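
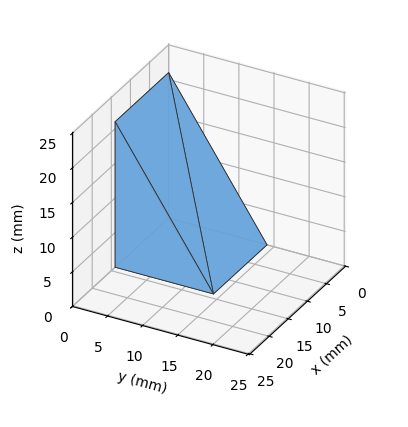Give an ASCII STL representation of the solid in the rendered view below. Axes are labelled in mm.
Reading the render: the shape is a wedge (ramp): 14 × 14 mm base, rising to 21 mm along the y=0 edge and sloping linearly to z=0 at y=14 (dimensions read to the nearest mm from the axis ticks). For the STL, each face is triangulated and given an outward normal.

solid part
  facet normal 0.0000 0.0000 -1.0000
    outer loop
      vertex 14.000 14.000 0.000
      vertex 14.000 0.000 0.000
      vertex 0.000 0.000 0.000
    endloop
  endfacet
  facet normal 0.0000 0.0000 -1.0000
    outer loop
      vertex 0.000 14.000 0.000
      vertex 14.000 14.000 0.000
      vertex 0.000 0.000 0.000
    endloop
  endfacet
  facet normal 0.0000 -1.0000 0.0000
    outer loop
      vertex 0.000 0.000 0.000
      vertex 14.000 0.000 0.000
      vertex 14.000 0.000 21.000
    endloop
  endfacet
  facet normal 0.0000 -1.0000 0.0000
    outer loop
      vertex 0.000 0.000 0.000
      vertex 14.000 0.000 21.000
      vertex 0.000 0.000 21.000
    endloop
  endfacet
  facet normal 0.0000 0.8321 0.5547
    outer loop
      vertex 0.000 0.000 21.000
      vertex 14.000 0.000 21.000
      vertex 14.000 14.000 0.000
    endloop
  endfacet
  facet normal 0.0000 0.8321 0.5547
    outer loop
      vertex 0.000 0.000 21.000
      vertex 14.000 14.000 0.000
      vertex 0.000 14.000 0.000
    endloop
  endfacet
  facet normal -1.0000 0.0000 0.0000
    outer loop
      vertex 0.000 0.000 21.000
      vertex 0.000 14.000 0.000
      vertex 0.000 0.000 0.000
    endloop
  endfacet
  facet normal 1.0000 0.0000 0.0000
    outer loop
      vertex 14.000 0.000 0.000
      vertex 14.000 14.000 0.000
      vertex 14.000 0.000 21.000
    endloop
  endfacet
endsolid part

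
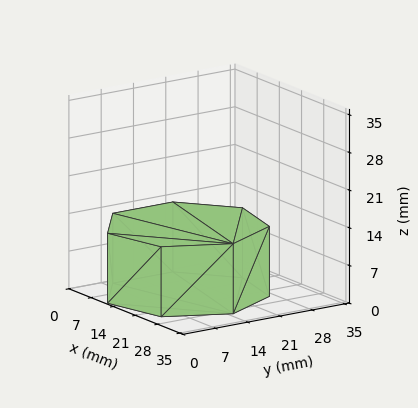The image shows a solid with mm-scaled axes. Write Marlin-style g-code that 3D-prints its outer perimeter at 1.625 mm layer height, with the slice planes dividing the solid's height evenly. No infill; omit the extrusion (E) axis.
Reading the render: the shape is a regular 7-sided prism (a cylinder approximated with 7 flat sides), circumscribed radius ≈ 15 mm, height ≈ 13 mm (dimensions read to the nearest mm from the axis ticks). For the g-code, the solid's height is divided into equal slices at the stated Δz and each level perimeter traced with G1 moves after a G0 lift.

; perimeter-only toolpath
G21 ; units = mm
G90 ; absolute positioning
G28 ; home
; layer 1
G0 Z1.625
G0 X30.000 Y15.000
G1 X24.352 Y26.727
G1 X11.662 Y29.624
G1 X1.485 Y21.508
G1 X1.485 Y8.492
G1 X11.662 Y0.376
G1 X24.352 Y3.273
G1 X30.000 Y15.000
; layer 2
G0 Z3.250
G0 X30.000 Y15.000
G1 X24.352 Y26.727
G1 X11.662 Y29.624
G1 X1.485 Y21.508
G1 X1.485 Y8.492
G1 X11.662 Y0.376
G1 X24.352 Y3.273
G1 X30.000 Y15.000
; layer 3
G0 Z4.875
G0 X30.000 Y15.000
G1 X24.352 Y26.727
G1 X11.662 Y29.624
G1 X1.485 Y21.508
G1 X1.485 Y8.492
G1 X11.662 Y0.376
G1 X24.352 Y3.273
G1 X30.000 Y15.000
; layer 4
G0 Z6.500
G0 X30.000 Y15.000
G1 X24.352 Y26.727
G1 X11.662 Y29.624
G1 X1.485 Y21.508
G1 X1.485 Y8.492
G1 X11.662 Y0.376
G1 X24.352 Y3.273
G1 X30.000 Y15.000
; layer 5
G0 Z8.125
G0 X30.000 Y15.000
G1 X24.352 Y26.727
G1 X11.662 Y29.624
G1 X1.485 Y21.508
G1 X1.485 Y8.492
G1 X11.662 Y0.376
G1 X24.352 Y3.273
G1 X30.000 Y15.000
; layer 6
G0 Z9.750
G0 X30.000 Y15.000
G1 X24.352 Y26.727
G1 X11.662 Y29.624
G1 X1.485 Y21.508
G1 X1.485 Y8.492
G1 X11.662 Y0.376
G1 X24.352 Y3.273
G1 X30.000 Y15.000
; layer 7
G0 Z11.375
G0 X30.000 Y15.000
G1 X24.352 Y26.727
G1 X11.662 Y29.624
G1 X1.485 Y21.508
G1 X1.485 Y8.492
G1 X11.662 Y0.376
G1 X24.352 Y3.273
G1 X30.000 Y15.000
; layer 8
G0 Z13.000
G0 X30.000 Y15.000
G1 X24.352 Y26.727
G1 X11.662 Y29.624
G1 X1.485 Y21.508
G1 X1.485 Y8.492
G1 X11.662 Y0.376
G1 X24.352 Y3.273
G1 X30.000 Y15.000
M2 ; end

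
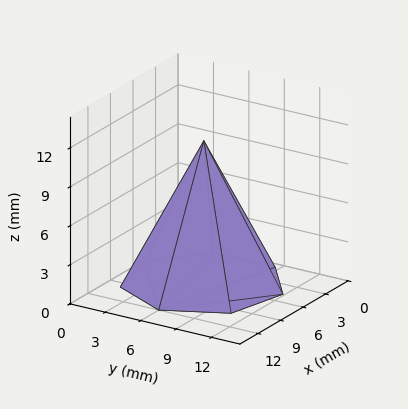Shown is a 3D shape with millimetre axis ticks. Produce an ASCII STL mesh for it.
Reading the render: the shape is a regular 7-sided pyramid, base circumscribed radius ≈ 6 mm, apex at z ≈ 11 mm (dimensions read to the nearest mm from the axis ticks). For the STL, each face is triangulated and given an outward normal.

solid part
  facet normal 0.0000 0.0000 -1.0000
    outer loop
      vertex 4.665 11.850 0.000
      vertex 9.741 10.691 0.000
      vertex 12.000 6.000 0.000
    endloop
  endfacet
  facet normal 0.0000 0.0000 -1.0000
    outer loop
      vertex 0.594 8.603 0.000
      vertex 4.665 11.850 0.000
      vertex 12.000 6.000 0.000
    endloop
  endfacet
  facet normal 0.0000 0.0000 -1.0000
    outer loop
      vertex 0.594 3.397 0.000
      vertex 0.594 8.603 0.000
      vertex 12.000 6.000 0.000
    endloop
  endfacet
  facet normal 0.0000 0.0000 -1.0000
    outer loop
      vertex 4.665 0.150 0.000
      vertex 0.594 3.397 0.000
      vertex 12.000 6.000 0.000
    endloop
  endfacet
  facet normal 0.0000 0.0000 -1.0000
    outer loop
      vertex 9.741 1.309 0.000
      vertex 4.665 0.150 0.000
      vertex 12.000 6.000 0.000
    endloop
  endfacet
  facet normal 0.8086 0.3894 0.4411
    outer loop
      vertex 12.000 6.000 0.000
      vertex 9.741 10.691 0.000
      vertex 6.000 6.000 11.000
    endloop
  endfacet
  facet normal 0.1998 0.8750 0.4411
    outer loop
      vertex 9.741 10.691 0.000
      vertex 4.665 11.850 0.000
      vertex 6.000 6.000 11.000
    endloop
  endfacet
  facet normal -0.5596 0.7016 0.4411
    outer loop
      vertex 4.665 11.850 0.000
      vertex 0.594 8.603 0.000
      vertex 6.000 6.000 11.000
    endloop
  endfacet
  facet normal -0.8975 0.0000 0.4411
    outer loop
      vertex 0.594 8.603 0.000
      vertex 0.594 3.397 0.000
      vertex 6.000 6.000 11.000
    endloop
  endfacet
  facet normal -0.5596 -0.7016 0.4411
    outer loop
      vertex 0.594 3.397 0.000
      vertex 4.665 0.150 0.000
      vertex 6.000 6.000 11.000
    endloop
  endfacet
  facet normal 0.1998 -0.8750 0.4411
    outer loop
      vertex 4.665 0.150 0.000
      vertex 9.741 1.309 0.000
      vertex 6.000 6.000 11.000
    endloop
  endfacet
  facet normal 0.8086 -0.3894 0.4411
    outer loop
      vertex 9.741 1.309 0.000
      vertex 12.000 6.000 0.000
      vertex 6.000 6.000 11.000
    endloop
  endfacet
endsolid part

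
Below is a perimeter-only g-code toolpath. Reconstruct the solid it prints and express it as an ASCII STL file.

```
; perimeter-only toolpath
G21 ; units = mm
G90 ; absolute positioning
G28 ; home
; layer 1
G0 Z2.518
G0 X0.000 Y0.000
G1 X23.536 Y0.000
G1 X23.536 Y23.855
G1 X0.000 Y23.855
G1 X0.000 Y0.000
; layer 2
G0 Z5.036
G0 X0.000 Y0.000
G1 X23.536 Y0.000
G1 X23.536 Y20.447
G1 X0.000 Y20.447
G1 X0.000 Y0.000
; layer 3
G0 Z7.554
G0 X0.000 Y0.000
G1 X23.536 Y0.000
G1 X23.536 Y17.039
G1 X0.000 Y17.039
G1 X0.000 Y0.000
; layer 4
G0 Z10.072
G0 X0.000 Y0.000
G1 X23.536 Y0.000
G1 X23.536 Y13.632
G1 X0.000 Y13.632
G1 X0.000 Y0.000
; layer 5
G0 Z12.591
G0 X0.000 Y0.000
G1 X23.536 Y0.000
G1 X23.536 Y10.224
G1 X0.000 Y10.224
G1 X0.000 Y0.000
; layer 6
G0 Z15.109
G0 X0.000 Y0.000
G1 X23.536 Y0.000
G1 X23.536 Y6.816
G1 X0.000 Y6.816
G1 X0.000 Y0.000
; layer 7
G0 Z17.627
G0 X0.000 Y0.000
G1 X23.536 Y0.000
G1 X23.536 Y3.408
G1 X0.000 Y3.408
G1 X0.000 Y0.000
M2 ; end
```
solid part
  facet normal 0.0000 0.0000 -1.0000
    outer loop
      vertex 23.536 27.263 0.000
      vertex 23.536 0.000 0.000
      vertex 0.000 0.000 0.000
    endloop
  endfacet
  facet normal 0.0000 0.0000 -1.0000
    outer loop
      vertex 0.000 27.263 0.000
      vertex 23.536 27.263 0.000
      vertex 0.000 0.000 0.000
    endloop
  endfacet
  facet normal 0.0000 -1.0000 0.0000
    outer loop
      vertex 0.000 0.000 0.000
      vertex 23.536 0.000 0.000
      vertex 23.536 0.000 20.145
    endloop
  endfacet
  facet normal 0.0000 -1.0000 0.0000
    outer loop
      vertex 0.000 0.000 0.000
      vertex 23.536 0.000 20.145
      vertex 0.000 0.000 20.145
    endloop
  endfacet
  facet normal 0.0000 0.5943 0.8043
    outer loop
      vertex 0.000 0.000 20.145
      vertex 23.536 0.000 20.145
      vertex 23.536 27.263 0.000
    endloop
  endfacet
  facet normal 0.0000 0.5943 0.8043
    outer loop
      vertex 0.000 0.000 20.145
      vertex 23.536 27.263 0.000
      vertex 0.000 27.263 0.000
    endloop
  endfacet
  facet normal -1.0000 0.0000 0.0000
    outer loop
      vertex 0.000 0.000 20.145
      vertex 0.000 27.263 0.000
      vertex 0.000 0.000 0.000
    endloop
  endfacet
  facet normal 1.0000 0.0000 0.0000
    outer loop
      vertex 23.536 0.000 0.000
      vertex 23.536 27.263 0.000
      vertex 23.536 0.000 20.145
    endloop
  endfacet
endsolid part

The G0 Z moves step by Δz≈2.518 mm. The G1 loops shrink linearly with z, so the solid tapers from its base footprint up to z≈20.1. Closing with a flat bottom cap and the tapered top and triangulating gives 8 facets — a wedge (ramp): 23.5 × 27.3 mm base, rising to 20.1 mm along the y=0 edge and sloping linearly to z=0 at y=27.3.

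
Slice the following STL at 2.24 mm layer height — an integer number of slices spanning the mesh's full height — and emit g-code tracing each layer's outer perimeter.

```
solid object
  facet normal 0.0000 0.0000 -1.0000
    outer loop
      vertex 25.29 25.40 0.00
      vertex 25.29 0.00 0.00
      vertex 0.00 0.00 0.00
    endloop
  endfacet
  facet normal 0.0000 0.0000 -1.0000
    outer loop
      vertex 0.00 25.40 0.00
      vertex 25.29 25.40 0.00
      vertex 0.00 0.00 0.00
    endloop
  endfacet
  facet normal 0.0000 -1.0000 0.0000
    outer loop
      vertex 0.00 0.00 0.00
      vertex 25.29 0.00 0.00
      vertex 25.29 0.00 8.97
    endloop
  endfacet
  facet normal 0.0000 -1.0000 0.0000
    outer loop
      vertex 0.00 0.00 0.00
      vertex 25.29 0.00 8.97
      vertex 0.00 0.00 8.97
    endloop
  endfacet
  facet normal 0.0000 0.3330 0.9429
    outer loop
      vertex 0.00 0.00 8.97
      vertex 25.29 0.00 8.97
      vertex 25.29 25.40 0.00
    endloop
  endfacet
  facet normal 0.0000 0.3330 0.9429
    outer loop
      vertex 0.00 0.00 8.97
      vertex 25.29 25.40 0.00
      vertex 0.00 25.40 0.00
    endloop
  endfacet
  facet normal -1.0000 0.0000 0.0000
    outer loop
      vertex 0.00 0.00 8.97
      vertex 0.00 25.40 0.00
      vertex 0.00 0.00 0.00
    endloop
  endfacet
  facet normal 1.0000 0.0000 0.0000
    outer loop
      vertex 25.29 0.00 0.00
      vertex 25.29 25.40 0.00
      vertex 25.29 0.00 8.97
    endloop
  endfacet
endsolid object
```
; perimeter-only toolpath
G21 ; units = mm
G90 ; absolute positioning
G28 ; home
; layer 1
G0 Z2.24
G0 X0.00 Y0.00
G1 X25.29 Y0.00
G1 X25.29 Y19.05
G1 X0.00 Y19.05
G1 X0.00 Y0.00
; layer 2
G0 Z4.49
G0 X0.00 Y0.00
G1 X25.29 Y0.00
G1 X25.29 Y12.70
G1 X0.00 Y12.70
G1 X0.00 Y0.00
; layer 3
G0 Z6.73
G0 X0.00 Y0.00
G1 X25.29 Y0.00
G1 X25.29 Y6.35
G1 X0.00 Y6.35
G1 X0.00 Y0.00
M2 ; end

The solid is a wedge (ramp): 25.3 × 25.4 mm base, rising to 8.97 mm along the y=0 edge and sloping linearly to z=0 at y=25.4. Slicing at Δz = 2.24 mm — 4 equal slices spanning the solid's height, so layer i sits at z = i·h/4 — gives 3 non-empty perimeters. Each is a 4-segment closed polygon; G0 lifts to the layer z and rapids to the start vertex, then G1 traces the edges. The cross-section shrinks linearly with z (the slice at the apex is degenerate and omitted).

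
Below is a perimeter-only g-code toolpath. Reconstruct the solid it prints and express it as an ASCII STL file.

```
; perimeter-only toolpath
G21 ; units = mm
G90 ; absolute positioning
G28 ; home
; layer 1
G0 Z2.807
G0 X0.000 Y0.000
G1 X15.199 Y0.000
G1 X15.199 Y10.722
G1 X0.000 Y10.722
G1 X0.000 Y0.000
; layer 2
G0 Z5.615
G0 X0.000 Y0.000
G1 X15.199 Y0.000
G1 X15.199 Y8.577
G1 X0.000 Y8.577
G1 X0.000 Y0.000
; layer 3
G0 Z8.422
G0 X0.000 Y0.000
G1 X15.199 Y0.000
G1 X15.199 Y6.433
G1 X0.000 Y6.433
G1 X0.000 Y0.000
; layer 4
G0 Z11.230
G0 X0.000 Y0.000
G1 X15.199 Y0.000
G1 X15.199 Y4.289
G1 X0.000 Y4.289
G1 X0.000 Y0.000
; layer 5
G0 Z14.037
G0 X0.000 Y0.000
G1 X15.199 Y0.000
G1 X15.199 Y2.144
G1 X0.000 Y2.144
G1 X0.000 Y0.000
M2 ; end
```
solid part
  facet normal 0.0000 0.0000 -1.0000
    outer loop
      vertex 15.199 12.866 0.000
      vertex 15.199 0.000 0.000
      vertex 0.000 0.000 0.000
    endloop
  endfacet
  facet normal 0.0000 0.0000 -1.0000
    outer loop
      vertex 0.000 12.866 0.000
      vertex 15.199 12.866 0.000
      vertex 0.000 0.000 0.000
    endloop
  endfacet
  facet normal 0.0000 -1.0000 0.0000
    outer loop
      vertex 0.000 0.000 0.000
      vertex 15.199 0.000 0.000
      vertex 15.199 0.000 16.845
    endloop
  endfacet
  facet normal 0.0000 -1.0000 0.0000
    outer loop
      vertex 0.000 0.000 0.000
      vertex 15.199 0.000 16.845
      vertex 0.000 0.000 16.845
    endloop
  endfacet
  facet normal 0.0000 0.7947 0.6070
    outer loop
      vertex 0.000 0.000 16.845
      vertex 15.199 0.000 16.845
      vertex 15.199 12.866 0.000
    endloop
  endfacet
  facet normal 0.0000 0.7947 0.6070
    outer loop
      vertex 0.000 0.000 16.845
      vertex 15.199 12.866 0.000
      vertex 0.000 12.866 0.000
    endloop
  endfacet
  facet normal -1.0000 0.0000 0.0000
    outer loop
      vertex 0.000 0.000 16.845
      vertex 0.000 12.866 0.000
      vertex 0.000 0.000 0.000
    endloop
  endfacet
  facet normal 1.0000 0.0000 0.0000
    outer loop
      vertex 15.199 0.000 0.000
      vertex 15.199 12.866 0.000
      vertex 15.199 0.000 16.845
    endloop
  endfacet
endsolid part

The G0 Z moves step by Δz≈2.807 mm. The G1 loops shrink linearly with z, so the solid tapers from its base footprint up to z≈16.8. Closing with a flat bottom cap and the tapered top and triangulating gives 8 facets — a wedge (ramp): 15.2 × 12.9 mm base, rising to 16.8 mm along the y=0 edge and sloping linearly to z=0 at y=12.9.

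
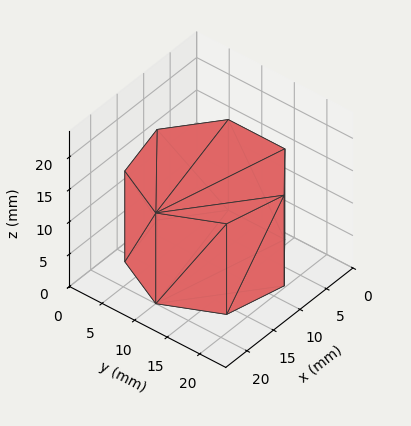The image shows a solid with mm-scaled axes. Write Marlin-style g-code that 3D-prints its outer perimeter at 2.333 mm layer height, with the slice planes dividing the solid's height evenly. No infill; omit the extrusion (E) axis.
Reading the render: the shape is a regular 7-sided prism (a cylinder approximated with 7 flat sides), circumscribed radius ≈ 10 mm, height ≈ 14 mm (dimensions read to the nearest mm from the axis ticks). For the g-code, the solid's height is divided into equal slices at the stated Δz and each level perimeter traced with G1 moves after a G0 lift.

; perimeter-only toolpath
G21 ; units = mm
G90 ; absolute positioning
G28 ; home
; layer 1
G0 Z2.333
G0 X20.000 Y10.000
G1 X16.235 Y17.818
G1 X7.775 Y19.749
G1 X0.990 Y14.339
G1 X0.990 Y5.661
G1 X7.775 Y0.251
G1 X16.235 Y2.182
G1 X20.000 Y10.000
; layer 2
G0 Z4.667
G0 X20.000 Y10.000
G1 X16.235 Y17.818
G1 X7.775 Y19.749
G1 X0.990 Y14.339
G1 X0.990 Y5.661
G1 X7.775 Y0.251
G1 X16.235 Y2.182
G1 X20.000 Y10.000
; layer 3
G0 Z7.000
G0 X20.000 Y10.000
G1 X16.235 Y17.818
G1 X7.775 Y19.749
G1 X0.990 Y14.339
G1 X0.990 Y5.661
G1 X7.775 Y0.251
G1 X16.235 Y2.182
G1 X20.000 Y10.000
; layer 4
G0 Z9.333
G0 X20.000 Y10.000
G1 X16.235 Y17.818
G1 X7.775 Y19.749
G1 X0.990 Y14.339
G1 X0.990 Y5.661
G1 X7.775 Y0.251
G1 X16.235 Y2.182
G1 X20.000 Y10.000
; layer 5
G0 Z11.667
G0 X20.000 Y10.000
G1 X16.235 Y17.818
G1 X7.775 Y19.749
G1 X0.990 Y14.339
G1 X0.990 Y5.661
G1 X7.775 Y0.251
G1 X16.235 Y2.182
G1 X20.000 Y10.000
; layer 6
G0 Z14.000
G0 X20.000 Y10.000
G1 X16.235 Y17.818
G1 X7.775 Y19.749
G1 X0.990 Y14.339
G1 X0.990 Y5.661
G1 X7.775 Y0.251
G1 X16.235 Y2.182
G1 X20.000 Y10.000
M2 ; end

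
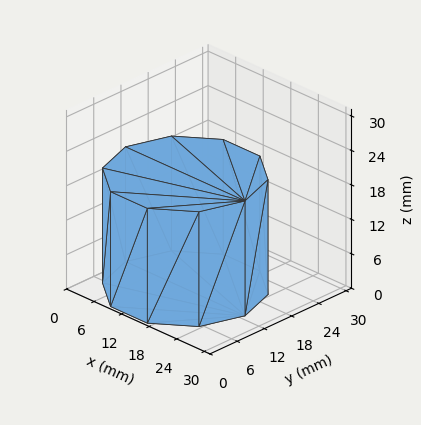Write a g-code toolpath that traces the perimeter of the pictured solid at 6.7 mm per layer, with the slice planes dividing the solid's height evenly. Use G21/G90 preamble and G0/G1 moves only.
Reading the render: the shape is a regular 10-sided prism (a cylinder approximated with 10 flat sides), circumscribed radius ≈ 13 mm, height ≈ 20 mm (dimensions read to the nearest mm from the axis ticks). For the g-code, the solid's height is divided into equal slices at the stated Δz and each level perimeter traced with G1 moves after a G0 lift.

; perimeter-only toolpath
G21 ; units = mm
G90 ; absolute positioning
G28 ; home
; layer 1
G0 Z6.7
G0 X26.0 Y13.0
G1 X23.5 Y20.6
G1 X17.0 Y25.4
G1 X9.0 Y25.4
G1 X2.5 Y20.6
G1 X0.0 Y13.0
G1 X2.5 Y5.4
G1 X9.0 Y0.6
G1 X17.0 Y0.6
G1 X23.5 Y5.4
G1 X26.0 Y13.0
; layer 2
G0 Z13.3
G0 X26.0 Y13.0
G1 X23.5 Y20.6
G1 X17.0 Y25.4
G1 X9.0 Y25.4
G1 X2.5 Y20.6
G1 X0.0 Y13.0
G1 X2.5 Y5.4
G1 X9.0 Y0.6
G1 X17.0 Y0.6
G1 X23.5 Y5.4
G1 X26.0 Y13.0
; layer 3
G0 Z20.0
G0 X26.0 Y13.0
G1 X23.5 Y20.6
G1 X17.0 Y25.4
G1 X9.0 Y25.4
G1 X2.5 Y20.6
G1 X0.0 Y13.0
G1 X2.5 Y5.4
G1 X9.0 Y0.6
G1 X17.0 Y0.6
G1 X23.5 Y5.4
G1 X26.0 Y13.0
M2 ; end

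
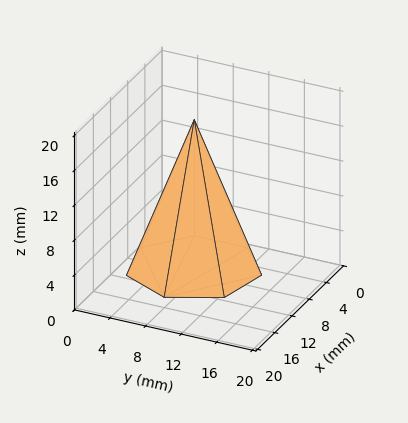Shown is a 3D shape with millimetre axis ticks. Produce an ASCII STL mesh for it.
Reading the render: the shape is a regular 7-sided pyramid, base circumscribed radius ≈ 7 mm, apex at z ≈ 17 mm (dimensions read to the nearest mm from the axis ticks). For the STL, each face is triangulated and given an outward normal.

solid part
  facet normal 0.0000 0.0000 -1.0000
    outer loop
      vertex 5.4 13.8 0.0
      vertex 11.4 12.5 0.0
      vertex 14.0 7.0 0.0
    endloop
  endfacet
  facet normal 0.0000 0.0000 -1.0000
    outer loop
      vertex 0.7 10.0 0.0
      vertex 5.4 13.8 0.0
      vertex 14.0 7.0 0.0
    endloop
  endfacet
  facet normal 0.0000 0.0000 -1.0000
    outer loop
      vertex 0.7 4.0 0.0
      vertex 0.7 10.0 0.0
      vertex 14.0 7.0 0.0
    endloop
  endfacet
  facet normal 0.0000 0.0000 -1.0000
    outer loop
      vertex 5.4 0.2 0.0
      vertex 0.7 4.0 0.0
      vertex 14.0 7.0 0.0
    endloop
  endfacet
  facet normal 0.0000 0.0000 -1.0000
    outer loop
      vertex 11.4 1.5 0.0
      vertex 5.4 0.2 0.0
      vertex 14.0 7.0 0.0
    endloop
  endfacet
  facet normal 0.8473 0.4005 0.3489
    outer loop
      vertex 14.0 7.0 0.0
      vertex 11.4 12.5 0.0
      vertex 7.0 7.0 17.0
    endloop
  endfacet
  facet normal 0.1985 0.9163 0.3478
    outer loop
      vertex 11.4 12.5 0.0
      vertex 5.4 13.8 0.0
      vertex 7.0 7.0 17.0
    endloop
  endfacet
  facet normal -0.5896 0.7293 0.3472
    outer loop
      vertex 5.4 13.8 0.0
      vertex 0.7 10.0 0.0
      vertex 7.0 7.0 17.0
    endloop
  endfacet
  facet normal -0.9377 0.0000 0.3475
    outer loop
      vertex 0.7 10.0 0.0
      vertex 0.7 4.0 0.0
      vertex 7.0 7.0 17.0
    endloop
  endfacet
  facet normal -0.5896 -0.7293 0.3472
    outer loop
      vertex 0.7 4.0 0.0
      vertex 5.4 0.2 0.0
      vertex 7.0 7.0 17.0
    endloop
  endfacet
  facet normal 0.1985 -0.9163 0.3478
    outer loop
      vertex 5.4 0.2 0.0
      vertex 11.4 1.5 0.0
      vertex 7.0 7.0 17.0
    endloop
  endfacet
  facet normal 0.8473 -0.4005 0.3489
    outer loop
      vertex 11.4 1.5 0.0
      vertex 14.0 7.0 0.0
      vertex 7.0 7.0 17.0
    endloop
  endfacet
endsolid part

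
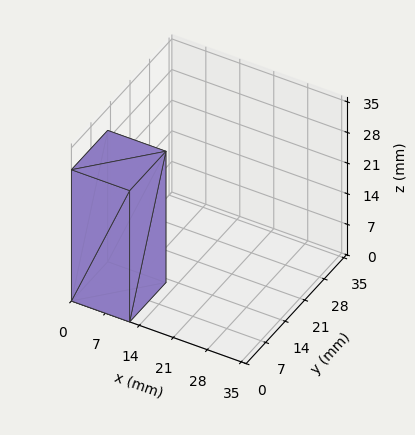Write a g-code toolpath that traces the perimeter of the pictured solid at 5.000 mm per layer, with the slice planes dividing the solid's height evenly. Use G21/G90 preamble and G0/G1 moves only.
Reading the render: the shape is a rectangular box, roughly 12 × 13 mm footprint and 30 mm tall (dimensions read to the nearest mm from the axis ticks). For the g-code, the solid's height is divided into equal slices at the stated Δz and each level perimeter traced with G1 moves after a G0 lift.

; perimeter-only toolpath
G21 ; units = mm
G90 ; absolute positioning
G28 ; home
; layer 1
G0 Z5.000
G0 X0.000 Y0.000
G1 X12.000 Y0.000
G1 X12.000 Y13.000
G1 X0.000 Y13.000
G1 X0.000 Y0.000
; layer 2
G0 Z10.000
G0 X0.000 Y0.000
G1 X12.000 Y0.000
G1 X12.000 Y13.000
G1 X0.000 Y13.000
G1 X0.000 Y0.000
; layer 3
G0 Z15.000
G0 X0.000 Y0.000
G1 X12.000 Y0.000
G1 X12.000 Y13.000
G1 X0.000 Y13.000
G1 X0.000 Y0.000
; layer 4
G0 Z20.000
G0 X0.000 Y0.000
G1 X12.000 Y0.000
G1 X12.000 Y13.000
G1 X0.000 Y13.000
G1 X0.000 Y0.000
; layer 5
G0 Z25.000
G0 X0.000 Y0.000
G1 X12.000 Y0.000
G1 X12.000 Y13.000
G1 X0.000 Y13.000
G1 X0.000 Y0.000
; layer 6
G0 Z30.000
G0 X0.000 Y0.000
G1 X12.000 Y0.000
G1 X12.000 Y13.000
G1 X0.000 Y13.000
G1 X0.000 Y0.000
M2 ; end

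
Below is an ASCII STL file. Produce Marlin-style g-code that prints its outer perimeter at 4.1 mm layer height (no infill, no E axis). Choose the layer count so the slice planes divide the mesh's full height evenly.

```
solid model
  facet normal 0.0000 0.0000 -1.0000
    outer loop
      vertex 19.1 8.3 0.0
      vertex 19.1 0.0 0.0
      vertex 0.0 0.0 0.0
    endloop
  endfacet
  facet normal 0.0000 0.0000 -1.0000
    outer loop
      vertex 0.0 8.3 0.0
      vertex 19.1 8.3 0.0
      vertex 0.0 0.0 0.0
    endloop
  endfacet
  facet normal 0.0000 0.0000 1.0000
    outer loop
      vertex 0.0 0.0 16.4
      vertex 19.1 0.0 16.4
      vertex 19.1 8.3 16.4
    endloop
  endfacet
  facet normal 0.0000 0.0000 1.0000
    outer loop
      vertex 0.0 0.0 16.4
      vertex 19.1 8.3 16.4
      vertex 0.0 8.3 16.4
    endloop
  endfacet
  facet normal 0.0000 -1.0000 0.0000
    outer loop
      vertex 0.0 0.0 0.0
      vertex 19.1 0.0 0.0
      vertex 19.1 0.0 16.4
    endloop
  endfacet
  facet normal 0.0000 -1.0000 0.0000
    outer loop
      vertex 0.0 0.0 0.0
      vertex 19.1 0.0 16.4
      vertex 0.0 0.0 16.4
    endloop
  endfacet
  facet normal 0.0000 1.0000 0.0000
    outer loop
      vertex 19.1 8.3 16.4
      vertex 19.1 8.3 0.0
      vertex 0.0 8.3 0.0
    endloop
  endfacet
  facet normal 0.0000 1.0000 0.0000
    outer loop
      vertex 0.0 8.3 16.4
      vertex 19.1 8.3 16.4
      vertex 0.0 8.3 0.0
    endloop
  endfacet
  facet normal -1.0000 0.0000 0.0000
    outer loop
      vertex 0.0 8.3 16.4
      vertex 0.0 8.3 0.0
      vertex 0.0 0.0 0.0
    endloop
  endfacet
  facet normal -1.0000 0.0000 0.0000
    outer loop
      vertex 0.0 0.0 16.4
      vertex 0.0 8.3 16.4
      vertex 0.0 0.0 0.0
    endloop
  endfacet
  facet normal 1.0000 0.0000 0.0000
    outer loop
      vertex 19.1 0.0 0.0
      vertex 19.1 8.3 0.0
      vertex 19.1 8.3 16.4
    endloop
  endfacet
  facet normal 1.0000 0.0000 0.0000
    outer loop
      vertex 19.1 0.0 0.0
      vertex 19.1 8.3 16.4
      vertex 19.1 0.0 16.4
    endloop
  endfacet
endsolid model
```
; perimeter-only toolpath
G21 ; units = mm
G90 ; absolute positioning
G28 ; home
; layer 1
G0 Z4.1
G0 X0.0 Y0.0
G1 X19.1 Y0.0
G1 X19.1 Y8.3
G1 X0.0 Y8.3
G1 X0.0 Y0.0
; layer 2
G0 Z8.2
G0 X0.0 Y0.0
G1 X19.1 Y0.0
G1 X19.1 Y8.3
G1 X0.0 Y8.3
G1 X0.0 Y0.0
; layer 3
G0 Z12.3
G0 X0.0 Y0.0
G1 X19.1 Y0.0
G1 X19.1 Y8.3
G1 X0.0 Y8.3
G1 X0.0 Y0.0
; layer 4
G0 Z16.4
G0 X0.0 Y0.0
G1 X19.1 Y0.0
G1 X19.1 Y8.3
G1 X0.0 Y8.3
G1 X0.0 Y0.0
M2 ; end

The solid is a rectangular box, roughly 19.1 × 8.3 mm footprint and 16.4 mm tall. Slicing at Δz = 4.1 mm — 4 equal slices spanning the solid's height, so layer i sits at z = i·h/4 — gives 4 non-empty perimeters. Each is a 4-segment closed polygon; G0 lifts to the layer z and rapids to the start vertex, then G1 traces the edges.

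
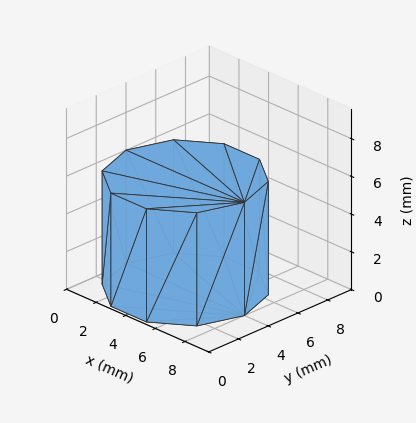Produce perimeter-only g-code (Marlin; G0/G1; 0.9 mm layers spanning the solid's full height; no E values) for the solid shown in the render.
Reading the render: the shape is a regular 10-sided prism (a cylinder approximated with 10 flat sides), circumscribed radius ≈ 4 mm, height ≈ 6 mm (dimensions read to the nearest mm from the axis ticks). For the g-code, the solid's height is divided into equal slices at the stated Δz and each level perimeter traced with G1 moves after a G0 lift.

; perimeter-only toolpath
G21 ; units = mm
G90 ; absolute positioning
G28 ; home
; layer 1
G0 Z0.9
G0 X8.0 Y4.0
G1 X7.2 Y6.4
G1 X5.2 Y7.8
G1 X2.8 Y7.8
G1 X0.8 Y6.4
G1 X0.0 Y4.0
G1 X0.8 Y1.6
G1 X2.8 Y0.2
G1 X5.2 Y0.2
G1 X7.2 Y1.6
G1 X8.0 Y4.0
; layer 2
G0 Z1.7
G0 X8.0 Y4.0
G1 X7.2 Y6.4
G1 X5.2 Y7.8
G1 X2.8 Y7.8
G1 X0.8 Y6.4
G1 X0.0 Y4.0
G1 X0.8 Y1.6
G1 X2.8 Y0.2
G1 X5.2 Y0.2
G1 X7.2 Y1.6
G1 X8.0 Y4.0
; layer 3
G0 Z2.6
G0 X8.0 Y4.0
G1 X7.2 Y6.4
G1 X5.2 Y7.8
G1 X2.8 Y7.8
G1 X0.8 Y6.4
G1 X0.0 Y4.0
G1 X0.8 Y1.6
G1 X2.8 Y0.2
G1 X5.2 Y0.2
G1 X7.2 Y1.6
G1 X8.0 Y4.0
; layer 4
G0 Z3.4
G0 X8.0 Y4.0
G1 X7.2 Y6.4
G1 X5.2 Y7.8
G1 X2.8 Y7.8
G1 X0.8 Y6.4
G1 X0.0 Y4.0
G1 X0.8 Y1.6
G1 X2.8 Y0.2
G1 X5.2 Y0.2
G1 X7.2 Y1.6
G1 X8.0 Y4.0
; layer 5
G0 Z4.3
G0 X8.0 Y4.0
G1 X7.2 Y6.4
G1 X5.2 Y7.8
G1 X2.8 Y7.8
G1 X0.8 Y6.4
G1 X0.0 Y4.0
G1 X0.8 Y1.6
G1 X2.8 Y0.2
G1 X5.2 Y0.2
G1 X7.2 Y1.6
G1 X8.0 Y4.0
; layer 6
G0 Z5.1
G0 X8.0 Y4.0
G1 X7.2 Y6.4
G1 X5.2 Y7.8
G1 X2.8 Y7.8
G1 X0.8 Y6.4
G1 X0.0 Y4.0
G1 X0.8 Y1.6
G1 X2.8 Y0.2
G1 X5.2 Y0.2
G1 X7.2 Y1.6
G1 X8.0 Y4.0
; layer 7
G0 Z6.0
G0 X8.0 Y4.0
G1 X7.2 Y6.4
G1 X5.2 Y7.8
G1 X2.8 Y7.8
G1 X0.8 Y6.4
G1 X0.0 Y4.0
G1 X0.8 Y1.6
G1 X2.8 Y0.2
G1 X5.2 Y0.2
G1 X7.2 Y1.6
G1 X8.0 Y4.0
M2 ; end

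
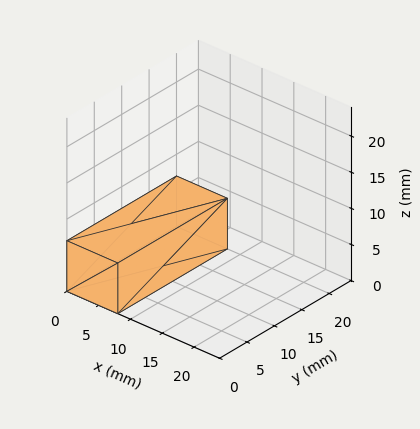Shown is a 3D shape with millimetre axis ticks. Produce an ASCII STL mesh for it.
Reading the render: the shape is a rectangular box, roughly 8 × 20 mm footprint and 7 mm tall (dimensions read to the nearest mm from the axis ticks). For the STL, each face is triangulated and given an outward normal.

solid part
  facet normal 0.0000 0.0000 -1.0000
    outer loop
      vertex 8.00 20.00 0.00
      vertex 8.00 0.00 0.00
      vertex 0.00 0.00 0.00
    endloop
  endfacet
  facet normal 0.0000 0.0000 -1.0000
    outer loop
      vertex 0.00 20.00 0.00
      vertex 8.00 20.00 0.00
      vertex 0.00 0.00 0.00
    endloop
  endfacet
  facet normal 0.0000 0.0000 1.0000
    outer loop
      vertex 0.00 0.00 7.00
      vertex 8.00 0.00 7.00
      vertex 8.00 20.00 7.00
    endloop
  endfacet
  facet normal 0.0000 0.0000 1.0000
    outer loop
      vertex 0.00 0.00 7.00
      vertex 8.00 20.00 7.00
      vertex 0.00 20.00 7.00
    endloop
  endfacet
  facet normal 0.0000 -1.0000 0.0000
    outer loop
      vertex 0.00 0.00 0.00
      vertex 8.00 0.00 0.00
      vertex 8.00 0.00 7.00
    endloop
  endfacet
  facet normal 0.0000 -1.0000 0.0000
    outer loop
      vertex 0.00 0.00 0.00
      vertex 8.00 0.00 7.00
      vertex 0.00 0.00 7.00
    endloop
  endfacet
  facet normal 0.0000 1.0000 0.0000
    outer loop
      vertex 8.00 20.00 7.00
      vertex 8.00 20.00 0.00
      vertex 0.00 20.00 0.00
    endloop
  endfacet
  facet normal 0.0000 1.0000 0.0000
    outer loop
      vertex 0.00 20.00 7.00
      vertex 8.00 20.00 7.00
      vertex 0.00 20.00 0.00
    endloop
  endfacet
  facet normal -1.0000 0.0000 0.0000
    outer loop
      vertex 0.00 20.00 7.00
      vertex 0.00 20.00 0.00
      vertex 0.00 0.00 0.00
    endloop
  endfacet
  facet normal -1.0000 0.0000 0.0000
    outer loop
      vertex 0.00 0.00 7.00
      vertex 0.00 20.00 7.00
      vertex 0.00 0.00 0.00
    endloop
  endfacet
  facet normal 1.0000 0.0000 0.0000
    outer loop
      vertex 8.00 0.00 0.00
      vertex 8.00 20.00 0.00
      vertex 8.00 20.00 7.00
    endloop
  endfacet
  facet normal 1.0000 0.0000 0.0000
    outer loop
      vertex 8.00 0.00 0.00
      vertex 8.00 20.00 7.00
      vertex 8.00 0.00 7.00
    endloop
  endfacet
endsolid part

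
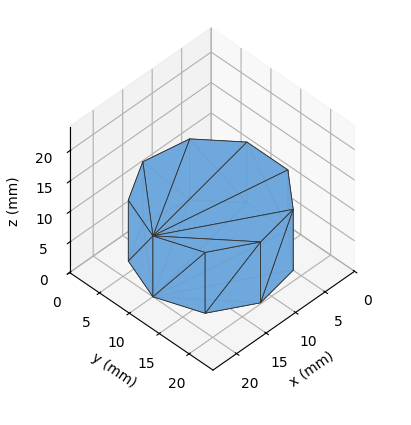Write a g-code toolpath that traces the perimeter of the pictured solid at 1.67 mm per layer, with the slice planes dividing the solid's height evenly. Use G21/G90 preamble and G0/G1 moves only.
Reading the render: the shape is a regular 9-sided prism (a cylinder approximated with 9 flat sides), circumscribed radius ≈ 10 mm, height ≈ 10 mm (dimensions read to the nearest mm from the axis ticks). For the g-code, the solid's height is divided into equal slices at the stated Δz and each level perimeter traced with G1 moves after a G0 lift.

; perimeter-only toolpath
G21 ; units = mm
G90 ; absolute positioning
G28 ; home
; layer 1
G0 Z1.67
G0 X20.00 Y10.00
G1 X17.66 Y16.43
G1 X11.74 Y19.85
G1 X5.00 Y18.66
G1 X0.60 Y13.42
G1 X0.60 Y6.58
G1 X5.00 Y1.34
G1 X11.74 Y0.15
G1 X17.66 Y3.57
G1 X20.00 Y10.00
; layer 2
G0 Z3.33
G0 X20.00 Y10.00
G1 X17.66 Y16.43
G1 X11.74 Y19.85
G1 X5.00 Y18.66
G1 X0.60 Y13.42
G1 X0.60 Y6.58
G1 X5.00 Y1.34
G1 X11.74 Y0.15
G1 X17.66 Y3.57
G1 X20.00 Y10.00
; layer 3
G0 Z5.00
G0 X20.00 Y10.00
G1 X17.66 Y16.43
G1 X11.74 Y19.85
G1 X5.00 Y18.66
G1 X0.60 Y13.42
G1 X0.60 Y6.58
G1 X5.00 Y1.34
G1 X11.74 Y0.15
G1 X17.66 Y3.57
G1 X20.00 Y10.00
; layer 4
G0 Z6.67
G0 X20.00 Y10.00
G1 X17.66 Y16.43
G1 X11.74 Y19.85
G1 X5.00 Y18.66
G1 X0.60 Y13.42
G1 X0.60 Y6.58
G1 X5.00 Y1.34
G1 X11.74 Y0.15
G1 X17.66 Y3.57
G1 X20.00 Y10.00
; layer 5
G0 Z8.33
G0 X20.00 Y10.00
G1 X17.66 Y16.43
G1 X11.74 Y19.85
G1 X5.00 Y18.66
G1 X0.60 Y13.42
G1 X0.60 Y6.58
G1 X5.00 Y1.34
G1 X11.74 Y0.15
G1 X17.66 Y3.57
G1 X20.00 Y10.00
; layer 6
G0 Z10.00
G0 X20.00 Y10.00
G1 X17.66 Y16.43
G1 X11.74 Y19.85
G1 X5.00 Y18.66
G1 X0.60 Y13.42
G1 X0.60 Y6.58
G1 X5.00 Y1.34
G1 X11.74 Y0.15
G1 X17.66 Y3.57
G1 X20.00 Y10.00
M2 ; end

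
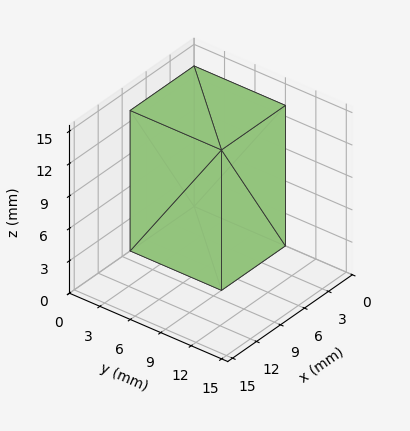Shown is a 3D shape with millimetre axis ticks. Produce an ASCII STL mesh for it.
Reading the render: the shape is a rectangular box, roughly 8 × 9 mm footprint and 13 mm tall (dimensions read to the nearest mm from the axis ticks). For the STL, each face is triangulated and given an outward normal.

solid part
  facet normal 0.0000 0.0000 -1.0000
    outer loop
      vertex 8.0 9.0 0.0
      vertex 8.0 0.0 0.0
      vertex 0.0 0.0 0.0
    endloop
  endfacet
  facet normal 0.0000 0.0000 -1.0000
    outer loop
      vertex 0.0 9.0 0.0
      vertex 8.0 9.0 0.0
      vertex 0.0 0.0 0.0
    endloop
  endfacet
  facet normal 0.0000 0.0000 1.0000
    outer loop
      vertex 0.0 0.0 13.0
      vertex 8.0 0.0 13.0
      vertex 8.0 9.0 13.0
    endloop
  endfacet
  facet normal 0.0000 0.0000 1.0000
    outer loop
      vertex 0.0 0.0 13.0
      vertex 8.0 9.0 13.0
      vertex 0.0 9.0 13.0
    endloop
  endfacet
  facet normal 0.0000 -1.0000 0.0000
    outer loop
      vertex 0.0 0.0 0.0
      vertex 8.0 0.0 0.0
      vertex 8.0 0.0 13.0
    endloop
  endfacet
  facet normal 0.0000 -1.0000 0.0000
    outer loop
      vertex 0.0 0.0 0.0
      vertex 8.0 0.0 13.0
      vertex 0.0 0.0 13.0
    endloop
  endfacet
  facet normal 0.0000 1.0000 0.0000
    outer loop
      vertex 8.0 9.0 13.0
      vertex 8.0 9.0 0.0
      vertex 0.0 9.0 0.0
    endloop
  endfacet
  facet normal 0.0000 1.0000 0.0000
    outer loop
      vertex 0.0 9.0 13.0
      vertex 8.0 9.0 13.0
      vertex 0.0 9.0 0.0
    endloop
  endfacet
  facet normal -1.0000 0.0000 0.0000
    outer loop
      vertex 0.0 9.0 13.0
      vertex 0.0 9.0 0.0
      vertex 0.0 0.0 0.0
    endloop
  endfacet
  facet normal -1.0000 0.0000 0.0000
    outer loop
      vertex 0.0 0.0 13.0
      vertex 0.0 9.0 13.0
      vertex 0.0 0.0 0.0
    endloop
  endfacet
  facet normal 1.0000 0.0000 0.0000
    outer loop
      vertex 8.0 0.0 0.0
      vertex 8.0 9.0 0.0
      vertex 8.0 9.0 13.0
    endloop
  endfacet
  facet normal 1.0000 0.0000 0.0000
    outer loop
      vertex 8.0 0.0 0.0
      vertex 8.0 9.0 13.0
      vertex 8.0 0.0 13.0
    endloop
  endfacet
endsolid part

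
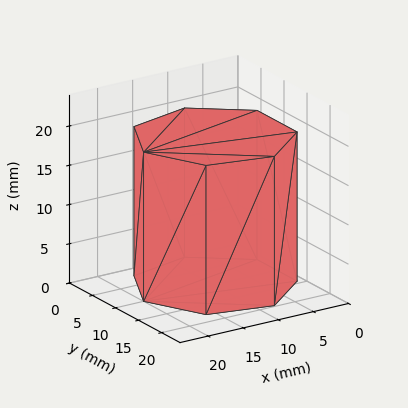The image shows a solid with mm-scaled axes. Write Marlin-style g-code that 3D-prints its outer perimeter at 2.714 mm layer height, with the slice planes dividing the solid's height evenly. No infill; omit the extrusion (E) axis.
Reading the render: the shape is a regular 7-sided prism (a cylinder approximated with 7 flat sides), circumscribed radius ≈ 10 mm, height ≈ 19 mm (dimensions read to the nearest mm from the axis ticks). For the g-code, the solid's height is divided into equal slices at the stated Δz and each level perimeter traced with G1 moves after a G0 lift.

; perimeter-only toolpath
G21 ; units = mm
G90 ; absolute positioning
G28 ; home
; layer 1
G0 Z2.714
G0 X20.000 Y10.000
G1 X16.235 Y17.818
G1 X7.775 Y19.749
G1 X0.990 Y14.339
G1 X0.990 Y5.661
G1 X7.775 Y0.251
G1 X16.235 Y2.182
G1 X20.000 Y10.000
; layer 2
G0 Z5.429
G0 X20.000 Y10.000
G1 X16.235 Y17.818
G1 X7.775 Y19.749
G1 X0.990 Y14.339
G1 X0.990 Y5.661
G1 X7.775 Y0.251
G1 X16.235 Y2.182
G1 X20.000 Y10.000
; layer 3
G0 Z8.143
G0 X20.000 Y10.000
G1 X16.235 Y17.818
G1 X7.775 Y19.749
G1 X0.990 Y14.339
G1 X0.990 Y5.661
G1 X7.775 Y0.251
G1 X16.235 Y2.182
G1 X20.000 Y10.000
; layer 4
G0 Z10.857
G0 X20.000 Y10.000
G1 X16.235 Y17.818
G1 X7.775 Y19.749
G1 X0.990 Y14.339
G1 X0.990 Y5.661
G1 X7.775 Y0.251
G1 X16.235 Y2.182
G1 X20.000 Y10.000
; layer 5
G0 Z13.571
G0 X20.000 Y10.000
G1 X16.235 Y17.818
G1 X7.775 Y19.749
G1 X0.990 Y14.339
G1 X0.990 Y5.661
G1 X7.775 Y0.251
G1 X16.235 Y2.182
G1 X20.000 Y10.000
; layer 6
G0 Z16.286
G0 X20.000 Y10.000
G1 X16.235 Y17.818
G1 X7.775 Y19.749
G1 X0.990 Y14.339
G1 X0.990 Y5.661
G1 X7.775 Y0.251
G1 X16.235 Y2.182
G1 X20.000 Y10.000
; layer 7
G0 Z19.000
G0 X20.000 Y10.000
G1 X16.235 Y17.818
G1 X7.775 Y19.749
G1 X0.990 Y14.339
G1 X0.990 Y5.661
G1 X7.775 Y0.251
G1 X16.235 Y2.182
G1 X20.000 Y10.000
M2 ; end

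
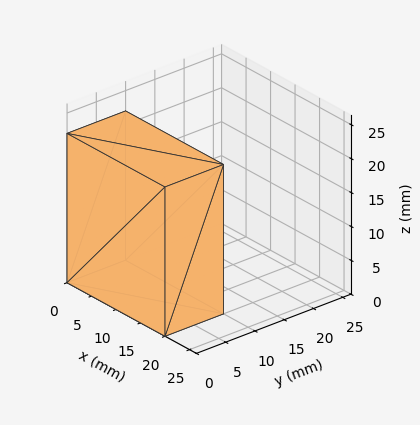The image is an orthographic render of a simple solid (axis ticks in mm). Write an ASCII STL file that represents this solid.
Reading the render: the shape is a rectangular box, roughly 20 × 10 mm footprint and 22 mm tall (dimensions read to the nearest mm from the axis ticks). For the STL, each face is triangulated and given an outward normal.

solid part
  facet normal 0.0000 0.0000 -1.0000
    outer loop
      vertex 20.000 10.000 0.000
      vertex 20.000 0.000 0.000
      vertex 0.000 0.000 0.000
    endloop
  endfacet
  facet normal 0.0000 0.0000 -1.0000
    outer loop
      vertex 0.000 10.000 0.000
      vertex 20.000 10.000 0.000
      vertex 0.000 0.000 0.000
    endloop
  endfacet
  facet normal 0.0000 0.0000 1.0000
    outer loop
      vertex 0.000 0.000 22.000
      vertex 20.000 0.000 22.000
      vertex 20.000 10.000 22.000
    endloop
  endfacet
  facet normal 0.0000 0.0000 1.0000
    outer loop
      vertex 0.000 0.000 22.000
      vertex 20.000 10.000 22.000
      vertex 0.000 10.000 22.000
    endloop
  endfacet
  facet normal 0.0000 -1.0000 0.0000
    outer loop
      vertex 0.000 0.000 0.000
      vertex 20.000 0.000 0.000
      vertex 20.000 0.000 22.000
    endloop
  endfacet
  facet normal 0.0000 -1.0000 0.0000
    outer loop
      vertex 0.000 0.000 0.000
      vertex 20.000 0.000 22.000
      vertex 0.000 0.000 22.000
    endloop
  endfacet
  facet normal 0.0000 1.0000 0.0000
    outer loop
      vertex 20.000 10.000 22.000
      vertex 20.000 10.000 0.000
      vertex 0.000 10.000 0.000
    endloop
  endfacet
  facet normal 0.0000 1.0000 0.0000
    outer loop
      vertex 0.000 10.000 22.000
      vertex 20.000 10.000 22.000
      vertex 0.000 10.000 0.000
    endloop
  endfacet
  facet normal -1.0000 0.0000 0.0000
    outer loop
      vertex 0.000 10.000 22.000
      vertex 0.000 10.000 0.000
      vertex 0.000 0.000 0.000
    endloop
  endfacet
  facet normal -1.0000 0.0000 0.0000
    outer loop
      vertex 0.000 0.000 22.000
      vertex 0.000 10.000 22.000
      vertex 0.000 0.000 0.000
    endloop
  endfacet
  facet normal 1.0000 0.0000 0.0000
    outer loop
      vertex 20.000 0.000 0.000
      vertex 20.000 10.000 0.000
      vertex 20.000 10.000 22.000
    endloop
  endfacet
  facet normal 1.0000 0.0000 0.0000
    outer loop
      vertex 20.000 0.000 0.000
      vertex 20.000 10.000 22.000
      vertex 20.000 0.000 22.000
    endloop
  endfacet
endsolid part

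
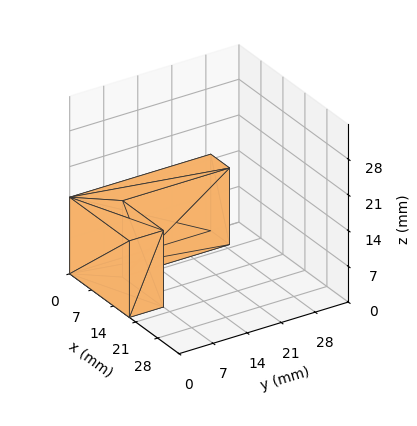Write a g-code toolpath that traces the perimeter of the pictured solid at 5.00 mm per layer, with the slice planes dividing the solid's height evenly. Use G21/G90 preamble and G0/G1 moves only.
Reading the render: the shape is an L-shaped prism: outer 19 × 29 mm, arm thicknesses ≈ 7 mm (horizontal) and 6 mm (vertical), extruded 15 mm in z (dimensions read to the nearest mm from the axis ticks). For the g-code, the solid's height is divided into equal slices at the stated Δz and each level perimeter traced with G1 moves after a G0 lift.

; perimeter-only toolpath
G21 ; units = mm
G90 ; absolute positioning
G28 ; home
; layer 1
G0 Z5.00
G0 X0.00 Y0.00
G1 X19.00 Y0.00
G1 X19.00 Y7.00
G1 X6.00 Y7.00
G1 X6.00 Y29.00
G1 X0.00 Y29.00
G1 X0.00 Y0.00
; layer 2
G0 Z10.00
G0 X0.00 Y0.00
G1 X19.00 Y0.00
G1 X19.00 Y7.00
G1 X6.00 Y7.00
G1 X6.00 Y29.00
G1 X0.00 Y29.00
G1 X0.00 Y0.00
; layer 3
G0 Z15.00
G0 X0.00 Y0.00
G1 X19.00 Y0.00
G1 X19.00 Y7.00
G1 X6.00 Y7.00
G1 X6.00 Y29.00
G1 X0.00 Y29.00
G1 X0.00 Y0.00
M2 ; end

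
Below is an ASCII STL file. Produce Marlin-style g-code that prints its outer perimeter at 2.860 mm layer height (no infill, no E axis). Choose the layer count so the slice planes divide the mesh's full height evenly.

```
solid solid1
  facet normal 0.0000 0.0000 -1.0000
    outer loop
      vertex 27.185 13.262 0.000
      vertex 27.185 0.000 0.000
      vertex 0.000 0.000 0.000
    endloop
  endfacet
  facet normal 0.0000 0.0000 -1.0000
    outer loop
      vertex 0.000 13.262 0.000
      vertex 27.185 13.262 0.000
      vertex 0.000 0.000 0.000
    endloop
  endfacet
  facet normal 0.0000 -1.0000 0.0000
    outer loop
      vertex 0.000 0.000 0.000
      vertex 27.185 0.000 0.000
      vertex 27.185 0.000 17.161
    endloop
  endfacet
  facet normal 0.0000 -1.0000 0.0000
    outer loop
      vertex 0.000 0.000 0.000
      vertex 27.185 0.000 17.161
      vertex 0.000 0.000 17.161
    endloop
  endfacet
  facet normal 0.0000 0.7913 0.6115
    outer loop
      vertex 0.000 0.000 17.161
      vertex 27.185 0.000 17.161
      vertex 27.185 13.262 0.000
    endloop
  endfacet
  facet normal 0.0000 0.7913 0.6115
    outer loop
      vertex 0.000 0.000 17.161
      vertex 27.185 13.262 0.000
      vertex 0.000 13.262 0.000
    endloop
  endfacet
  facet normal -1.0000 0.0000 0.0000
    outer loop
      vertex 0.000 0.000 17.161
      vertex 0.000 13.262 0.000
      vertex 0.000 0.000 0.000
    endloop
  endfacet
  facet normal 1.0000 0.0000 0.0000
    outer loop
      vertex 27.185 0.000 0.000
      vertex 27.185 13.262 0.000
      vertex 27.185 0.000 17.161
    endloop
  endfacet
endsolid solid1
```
; perimeter-only toolpath
G21 ; units = mm
G90 ; absolute positioning
G28 ; home
; layer 1
G0 Z2.860
G0 X0.000 Y0.000
G1 X27.185 Y0.000
G1 X27.185 Y11.052
G1 X0.000 Y11.052
G1 X0.000 Y0.000
; layer 2
G0 Z5.720
G0 X0.000 Y0.000
G1 X27.185 Y0.000
G1 X27.185 Y8.841
G1 X0.000 Y8.841
G1 X0.000 Y0.000
; layer 3
G0 Z8.581
G0 X0.000 Y0.000
G1 X27.185 Y0.000
G1 X27.185 Y6.631
G1 X0.000 Y6.631
G1 X0.000 Y0.000
; layer 4
G0 Z11.441
G0 X0.000 Y0.000
G1 X27.185 Y0.000
G1 X27.185 Y4.421
G1 X0.000 Y4.421
G1 X0.000 Y0.000
; layer 5
G0 Z14.301
G0 X0.000 Y0.000
G1 X27.185 Y0.000
G1 X27.185 Y2.210
G1 X0.000 Y2.210
G1 X0.000 Y0.000
M2 ; end

The solid is a wedge (ramp): 27.2 × 13.3 mm base, rising to 17.2 mm along the y=0 edge and sloping linearly to z=0 at y=13.3. Slicing at Δz = 2.860 mm — 6 equal slices spanning the solid's height, so layer i sits at z = i·h/6 — gives 5 non-empty perimeters. Each is a 4-segment closed polygon; G0 lifts to the layer z and rapids to the start vertex, then G1 traces the edges. The cross-section shrinks linearly with z (the slice at the apex is degenerate and omitted).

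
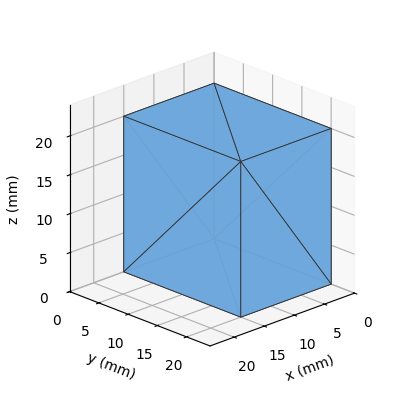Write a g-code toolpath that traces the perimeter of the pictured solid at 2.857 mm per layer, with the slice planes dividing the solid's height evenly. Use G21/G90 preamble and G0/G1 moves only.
Reading the render: the shape is a rectangular box, roughly 15 × 20 mm footprint and 20 mm tall (dimensions read to the nearest mm from the axis ticks). For the g-code, the solid's height is divided into equal slices at the stated Δz and each level perimeter traced with G1 moves after a G0 lift.

; perimeter-only toolpath
G21 ; units = mm
G90 ; absolute positioning
G28 ; home
; layer 1
G0 Z2.857
G0 X0.000 Y0.000
G1 X15.000 Y0.000
G1 X15.000 Y20.000
G1 X0.000 Y20.000
G1 X0.000 Y0.000
; layer 2
G0 Z5.714
G0 X0.000 Y0.000
G1 X15.000 Y0.000
G1 X15.000 Y20.000
G1 X0.000 Y20.000
G1 X0.000 Y0.000
; layer 3
G0 Z8.571
G0 X0.000 Y0.000
G1 X15.000 Y0.000
G1 X15.000 Y20.000
G1 X0.000 Y20.000
G1 X0.000 Y0.000
; layer 4
G0 Z11.429
G0 X0.000 Y0.000
G1 X15.000 Y0.000
G1 X15.000 Y20.000
G1 X0.000 Y20.000
G1 X0.000 Y0.000
; layer 5
G0 Z14.286
G0 X0.000 Y0.000
G1 X15.000 Y0.000
G1 X15.000 Y20.000
G1 X0.000 Y20.000
G1 X0.000 Y0.000
; layer 6
G0 Z17.143
G0 X0.000 Y0.000
G1 X15.000 Y0.000
G1 X15.000 Y20.000
G1 X0.000 Y20.000
G1 X0.000 Y0.000
; layer 7
G0 Z20.000
G0 X0.000 Y0.000
G1 X15.000 Y0.000
G1 X15.000 Y20.000
G1 X0.000 Y20.000
G1 X0.000 Y0.000
M2 ; end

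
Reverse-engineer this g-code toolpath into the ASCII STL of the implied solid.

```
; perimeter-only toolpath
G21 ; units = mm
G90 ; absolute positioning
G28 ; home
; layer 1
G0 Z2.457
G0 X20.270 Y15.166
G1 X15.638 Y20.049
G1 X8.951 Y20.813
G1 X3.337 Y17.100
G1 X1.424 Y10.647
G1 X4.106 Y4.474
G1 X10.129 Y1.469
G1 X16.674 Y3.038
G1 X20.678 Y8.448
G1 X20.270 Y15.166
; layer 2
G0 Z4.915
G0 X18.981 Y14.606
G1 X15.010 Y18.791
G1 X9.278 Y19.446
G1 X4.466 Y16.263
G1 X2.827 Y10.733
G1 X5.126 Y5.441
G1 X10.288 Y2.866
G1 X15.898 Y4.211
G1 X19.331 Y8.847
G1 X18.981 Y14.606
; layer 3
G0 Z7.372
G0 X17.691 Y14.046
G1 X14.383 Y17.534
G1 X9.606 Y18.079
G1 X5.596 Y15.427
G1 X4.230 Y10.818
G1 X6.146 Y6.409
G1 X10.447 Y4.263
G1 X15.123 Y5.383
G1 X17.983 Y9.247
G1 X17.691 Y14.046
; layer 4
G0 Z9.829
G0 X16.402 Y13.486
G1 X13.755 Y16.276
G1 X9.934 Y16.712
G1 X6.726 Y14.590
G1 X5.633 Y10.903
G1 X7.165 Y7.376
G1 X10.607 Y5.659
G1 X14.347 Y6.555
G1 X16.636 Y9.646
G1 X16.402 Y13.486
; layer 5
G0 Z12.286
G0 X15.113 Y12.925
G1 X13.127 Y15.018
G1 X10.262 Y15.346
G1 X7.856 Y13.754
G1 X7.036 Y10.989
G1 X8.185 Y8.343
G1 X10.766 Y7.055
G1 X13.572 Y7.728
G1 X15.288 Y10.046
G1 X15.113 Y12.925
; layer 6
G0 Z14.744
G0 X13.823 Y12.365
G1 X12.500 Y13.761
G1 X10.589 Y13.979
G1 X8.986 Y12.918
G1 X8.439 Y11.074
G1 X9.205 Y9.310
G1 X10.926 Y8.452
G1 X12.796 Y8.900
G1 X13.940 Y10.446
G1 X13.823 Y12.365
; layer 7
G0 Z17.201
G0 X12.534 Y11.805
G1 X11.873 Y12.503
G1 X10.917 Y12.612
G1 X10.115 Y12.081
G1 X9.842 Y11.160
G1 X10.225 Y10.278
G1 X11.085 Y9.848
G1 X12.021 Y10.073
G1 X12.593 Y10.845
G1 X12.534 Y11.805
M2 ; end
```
solid part
  facet normal 0.0000 0.0000 -1.0000
    outer loop
      vertex 8.623 22.180 0.000
      vertex 16.265 21.307 0.000
      vertex 21.559 15.726 0.000
    endloop
  endfacet
  facet normal 0.0000 0.0000 -1.0000
    outer loop
      vertex 2.207 17.936 0.000
      vertex 8.623 22.180 0.000
      vertex 21.559 15.726 0.000
    endloop
  endfacet
  facet normal 0.0000 0.0000 -1.0000
    outer loop
      vertex 0.021 10.562 0.000
      vertex 2.207 17.936 0.000
      vertex 21.559 15.726 0.000
    endloop
  endfacet
  facet normal 0.0000 0.0000 -1.0000
    outer loop
      vertex 3.086 3.507 0.000
      vertex 0.021 10.562 0.000
      vertex 21.559 15.726 0.000
    endloop
  endfacet
  facet normal 0.0000 0.0000 -1.0000
    outer loop
      vertex 9.969 0.073 0.000
      vertex 3.086 3.507 0.000
      vertex 21.559 15.726 0.000
    endloop
  endfacet
  facet normal 0.0000 0.0000 -1.0000
    outer loop
      vertex 17.449 1.866 0.000
      vertex 9.969 0.073 0.000
      vertex 21.559 15.726 0.000
    endloop
  endfacet
  facet normal 0.0000 0.0000 -1.0000
    outer loop
      vertex 22.026 8.048 0.000
      vertex 17.449 1.866 0.000
      vertex 21.559 15.726 0.000
    endloop
  endfacet
  facet normal 0.6390 0.6062 0.4735
    outer loop
      vertex 21.559 15.726 0.000
      vertex 16.265 21.307 0.000
      vertex 11.245 11.245 19.658
    endloop
  endfacet
  facet normal 0.1000 0.8751 0.4735
    outer loop
      vertex 16.265 21.307 0.000
      vertex 8.623 22.180 0.000
      vertex 11.245 11.245 19.658
    endloop
  endfacet
  facet normal -0.4859 0.7346 0.4735
    outer loop
      vertex 8.623 22.180 0.000
      vertex 2.207 17.936 0.000
      vertex 11.245 11.245 19.658
    endloop
  endfacet
  facet normal -0.8445 0.2503 0.4735
    outer loop
      vertex 2.207 17.936 0.000
      vertex 0.021 10.562 0.000
      vertex 11.245 11.245 19.658
    endloop
  endfacet
  facet normal -0.8079 -0.3510 0.4735
    outer loop
      vertex 0.021 10.562 0.000
      vertex 3.086 3.507 0.000
      vertex 11.245 11.245 19.658
    endloop
  endfacet
  facet normal -0.3932 -0.7882 0.4735
    outer loop
      vertex 3.086 3.507 0.000
      vertex 9.969 0.073 0.000
      vertex 11.245 11.245 19.658
    endloop
  endfacet
  facet normal 0.2053 -0.8565 0.4735
    outer loop
      vertex 9.969 0.073 0.000
      vertex 17.449 1.866 0.000
      vertex 11.245 11.245 19.658
    endloop
  endfacet
  facet normal 0.7079 -0.5241 0.4735
    outer loop
      vertex 17.449 1.866 0.000
      vertex 22.026 8.048 0.000
      vertex 11.245 11.245 19.658
    endloop
  endfacet
  facet normal 0.8792 0.0535 0.4735
    outer loop
      vertex 22.026 8.048 0.000
      vertex 21.559 15.726 0.000
      vertex 11.245 11.245 19.658
    endloop
  endfacet
endsolid part

The G0 Z moves step by Δz≈2.457 mm. The G1 loops shrink linearly with z, so the solid tapers from its base footprint up to z≈19.7. Closing with a flat bottom cap and the tapered top and triangulating gives 16 facets — a regular 9-sided pyramid, base circumscribed radius ≈ 11.2 mm, apex at z ≈ 19.7 mm.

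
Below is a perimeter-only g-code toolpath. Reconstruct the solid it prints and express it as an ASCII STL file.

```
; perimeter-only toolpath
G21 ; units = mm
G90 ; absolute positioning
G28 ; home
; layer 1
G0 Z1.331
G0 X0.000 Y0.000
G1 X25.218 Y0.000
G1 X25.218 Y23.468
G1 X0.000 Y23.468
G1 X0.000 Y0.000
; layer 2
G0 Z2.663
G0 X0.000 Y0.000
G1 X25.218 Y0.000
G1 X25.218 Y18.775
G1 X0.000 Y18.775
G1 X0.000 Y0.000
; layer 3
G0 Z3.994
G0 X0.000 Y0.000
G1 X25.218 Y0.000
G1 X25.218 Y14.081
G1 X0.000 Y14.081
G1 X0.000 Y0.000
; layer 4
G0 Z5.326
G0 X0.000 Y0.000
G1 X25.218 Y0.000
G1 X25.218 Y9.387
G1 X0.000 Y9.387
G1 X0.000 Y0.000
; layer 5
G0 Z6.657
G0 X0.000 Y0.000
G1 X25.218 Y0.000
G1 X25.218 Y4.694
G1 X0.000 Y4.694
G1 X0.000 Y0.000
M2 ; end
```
solid part
  facet normal 0.0000 0.0000 -1.0000
    outer loop
      vertex 25.218 28.162 0.000
      vertex 25.218 0.000 0.000
      vertex 0.000 0.000 0.000
    endloop
  endfacet
  facet normal 0.0000 0.0000 -1.0000
    outer loop
      vertex 0.000 28.162 0.000
      vertex 25.218 28.162 0.000
      vertex 0.000 0.000 0.000
    endloop
  endfacet
  facet normal 0.0000 -1.0000 0.0000
    outer loop
      vertex 0.000 0.000 0.000
      vertex 25.218 0.000 0.000
      vertex 25.218 0.000 7.989
    endloop
  endfacet
  facet normal 0.0000 -1.0000 0.0000
    outer loop
      vertex 0.000 0.000 0.000
      vertex 25.218 0.000 7.989
      vertex 0.000 0.000 7.989
    endloop
  endfacet
  facet normal 0.0000 0.2729 0.9620
    outer loop
      vertex 0.000 0.000 7.989
      vertex 25.218 0.000 7.989
      vertex 25.218 28.162 0.000
    endloop
  endfacet
  facet normal 0.0000 0.2729 0.9620
    outer loop
      vertex 0.000 0.000 7.989
      vertex 25.218 28.162 0.000
      vertex 0.000 28.162 0.000
    endloop
  endfacet
  facet normal -1.0000 0.0000 0.0000
    outer loop
      vertex 0.000 0.000 7.989
      vertex 0.000 28.162 0.000
      vertex 0.000 0.000 0.000
    endloop
  endfacet
  facet normal 1.0000 0.0000 0.0000
    outer loop
      vertex 25.218 0.000 0.000
      vertex 25.218 28.162 0.000
      vertex 25.218 0.000 7.989
    endloop
  endfacet
endsolid part

The G0 Z moves step by Δz≈1.331 mm. The G1 loops shrink linearly with z, so the solid tapers from its base footprint up to z≈7.99. Closing with a flat bottom cap and the tapered top and triangulating gives 8 facets — a wedge (ramp): 25.2 × 28.2 mm base, rising to 7.99 mm along the y=0 edge and sloping linearly to z=0 at y=28.2.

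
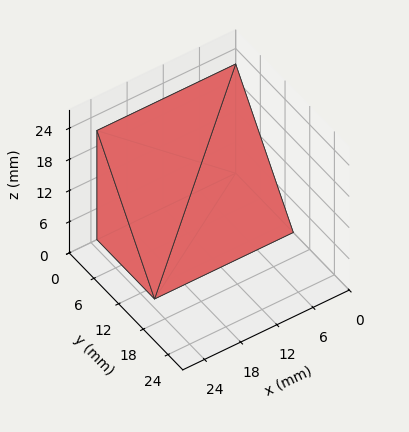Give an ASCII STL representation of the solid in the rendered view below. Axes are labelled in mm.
Reading the render: the shape is a wedge (ramp): 23 × 14 mm base, rising to 21 mm along the y=0 edge and sloping linearly to z=0 at y=14 (dimensions read to the nearest mm from the axis ticks). For the STL, each face is triangulated and given an outward normal.

solid part
  facet normal 0.0000 0.0000 -1.0000
    outer loop
      vertex 23.000 14.000 0.000
      vertex 23.000 0.000 0.000
      vertex 0.000 0.000 0.000
    endloop
  endfacet
  facet normal 0.0000 0.0000 -1.0000
    outer loop
      vertex 0.000 14.000 0.000
      vertex 23.000 14.000 0.000
      vertex 0.000 0.000 0.000
    endloop
  endfacet
  facet normal 0.0000 -1.0000 0.0000
    outer loop
      vertex 0.000 0.000 0.000
      vertex 23.000 0.000 0.000
      vertex 23.000 0.000 21.000
    endloop
  endfacet
  facet normal 0.0000 -1.0000 0.0000
    outer loop
      vertex 0.000 0.000 0.000
      vertex 23.000 0.000 21.000
      vertex 0.000 0.000 21.000
    endloop
  endfacet
  facet normal 0.0000 0.8321 0.5547
    outer loop
      vertex 0.000 0.000 21.000
      vertex 23.000 0.000 21.000
      vertex 23.000 14.000 0.000
    endloop
  endfacet
  facet normal 0.0000 0.8321 0.5547
    outer loop
      vertex 0.000 0.000 21.000
      vertex 23.000 14.000 0.000
      vertex 0.000 14.000 0.000
    endloop
  endfacet
  facet normal -1.0000 0.0000 0.0000
    outer loop
      vertex 0.000 0.000 21.000
      vertex 0.000 14.000 0.000
      vertex 0.000 0.000 0.000
    endloop
  endfacet
  facet normal 1.0000 0.0000 0.0000
    outer loop
      vertex 23.000 0.000 0.000
      vertex 23.000 14.000 0.000
      vertex 23.000 0.000 21.000
    endloop
  endfacet
endsolid part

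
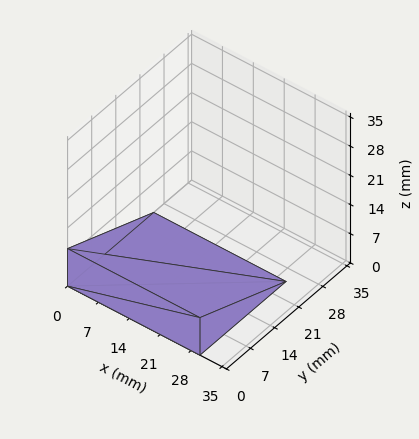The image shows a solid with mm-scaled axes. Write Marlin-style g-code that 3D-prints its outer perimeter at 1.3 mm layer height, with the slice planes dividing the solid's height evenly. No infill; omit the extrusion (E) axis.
Reading the render: the shape is a wedge (ramp): 30 × 25 mm base, rising to 9 mm along the y=0 edge and sloping linearly to z=0 at y=25 (dimensions read to the nearest mm from the axis ticks). For the g-code, the solid's height is divided into equal slices at the stated Δz and each level perimeter traced with G1 moves after a G0 lift.

; perimeter-only toolpath
G21 ; units = mm
G90 ; absolute positioning
G28 ; home
; layer 1
G0 Z1.3
G0 X0.0 Y0.0
G1 X30.0 Y0.0
G1 X30.0 Y21.4
G1 X0.0 Y21.4
G1 X0.0 Y0.0
; layer 2
G0 Z2.6
G0 X0.0 Y0.0
G1 X30.0 Y0.0
G1 X30.0 Y17.9
G1 X0.0 Y17.9
G1 X0.0 Y0.0
; layer 3
G0 Z3.9
G0 X0.0 Y0.0
G1 X30.0 Y0.0
G1 X30.0 Y14.3
G1 X0.0 Y14.3
G1 X0.0 Y0.0
; layer 4
G0 Z5.1
G0 X0.0 Y0.0
G1 X30.0 Y0.0
G1 X30.0 Y10.7
G1 X0.0 Y10.7
G1 X0.0 Y0.0
; layer 5
G0 Z6.4
G0 X0.0 Y0.0
G1 X30.0 Y0.0
G1 X30.0 Y7.1
G1 X0.0 Y7.1
G1 X0.0 Y0.0
; layer 6
G0 Z7.7
G0 X0.0 Y0.0
G1 X30.0 Y0.0
G1 X30.0 Y3.6
G1 X0.0 Y3.6
G1 X0.0 Y0.0
M2 ; end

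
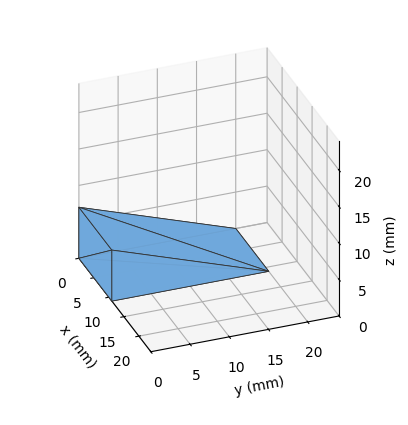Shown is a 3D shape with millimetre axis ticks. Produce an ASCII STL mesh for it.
Reading the render: the shape is a wedge (ramp): 11 × 20 mm base, rising to 7 mm along the y=0 edge and sloping linearly to z=0 at y=20 (dimensions read to the nearest mm from the axis ticks). For the STL, each face is triangulated and given an outward normal.

solid part
  facet normal 0.0000 0.0000 -1.0000
    outer loop
      vertex 11.000 20.000 0.000
      vertex 11.000 0.000 0.000
      vertex 0.000 0.000 0.000
    endloop
  endfacet
  facet normal 0.0000 0.0000 -1.0000
    outer loop
      vertex 0.000 20.000 0.000
      vertex 11.000 20.000 0.000
      vertex 0.000 0.000 0.000
    endloop
  endfacet
  facet normal 0.0000 -1.0000 0.0000
    outer loop
      vertex 0.000 0.000 0.000
      vertex 11.000 0.000 0.000
      vertex 11.000 0.000 7.000
    endloop
  endfacet
  facet normal 0.0000 -1.0000 0.0000
    outer loop
      vertex 0.000 0.000 0.000
      vertex 11.000 0.000 7.000
      vertex 0.000 0.000 7.000
    endloop
  endfacet
  facet normal 0.0000 0.3304 0.9439
    outer loop
      vertex 0.000 0.000 7.000
      vertex 11.000 0.000 7.000
      vertex 11.000 20.000 0.000
    endloop
  endfacet
  facet normal 0.0000 0.3304 0.9439
    outer loop
      vertex 0.000 0.000 7.000
      vertex 11.000 20.000 0.000
      vertex 0.000 20.000 0.000
    endloop
  endfacet
  facet normal -1.0000 0.0000 0.0000
    outer loop
      vertex 0.000 0.000 7.000
      vertex 0.000 20.000 0.000
      vertex 0.000 0.000 0.000
    endloop
  endfacet
  facet normal 1.0000 0.0000 0.0000
    outer loop
      vertex 11.000 0.000 0.000
      vertex 11.000 20.000 0.000
      vertex 11.000 0.000 7.000
    endloop
  endfacet
endsolid part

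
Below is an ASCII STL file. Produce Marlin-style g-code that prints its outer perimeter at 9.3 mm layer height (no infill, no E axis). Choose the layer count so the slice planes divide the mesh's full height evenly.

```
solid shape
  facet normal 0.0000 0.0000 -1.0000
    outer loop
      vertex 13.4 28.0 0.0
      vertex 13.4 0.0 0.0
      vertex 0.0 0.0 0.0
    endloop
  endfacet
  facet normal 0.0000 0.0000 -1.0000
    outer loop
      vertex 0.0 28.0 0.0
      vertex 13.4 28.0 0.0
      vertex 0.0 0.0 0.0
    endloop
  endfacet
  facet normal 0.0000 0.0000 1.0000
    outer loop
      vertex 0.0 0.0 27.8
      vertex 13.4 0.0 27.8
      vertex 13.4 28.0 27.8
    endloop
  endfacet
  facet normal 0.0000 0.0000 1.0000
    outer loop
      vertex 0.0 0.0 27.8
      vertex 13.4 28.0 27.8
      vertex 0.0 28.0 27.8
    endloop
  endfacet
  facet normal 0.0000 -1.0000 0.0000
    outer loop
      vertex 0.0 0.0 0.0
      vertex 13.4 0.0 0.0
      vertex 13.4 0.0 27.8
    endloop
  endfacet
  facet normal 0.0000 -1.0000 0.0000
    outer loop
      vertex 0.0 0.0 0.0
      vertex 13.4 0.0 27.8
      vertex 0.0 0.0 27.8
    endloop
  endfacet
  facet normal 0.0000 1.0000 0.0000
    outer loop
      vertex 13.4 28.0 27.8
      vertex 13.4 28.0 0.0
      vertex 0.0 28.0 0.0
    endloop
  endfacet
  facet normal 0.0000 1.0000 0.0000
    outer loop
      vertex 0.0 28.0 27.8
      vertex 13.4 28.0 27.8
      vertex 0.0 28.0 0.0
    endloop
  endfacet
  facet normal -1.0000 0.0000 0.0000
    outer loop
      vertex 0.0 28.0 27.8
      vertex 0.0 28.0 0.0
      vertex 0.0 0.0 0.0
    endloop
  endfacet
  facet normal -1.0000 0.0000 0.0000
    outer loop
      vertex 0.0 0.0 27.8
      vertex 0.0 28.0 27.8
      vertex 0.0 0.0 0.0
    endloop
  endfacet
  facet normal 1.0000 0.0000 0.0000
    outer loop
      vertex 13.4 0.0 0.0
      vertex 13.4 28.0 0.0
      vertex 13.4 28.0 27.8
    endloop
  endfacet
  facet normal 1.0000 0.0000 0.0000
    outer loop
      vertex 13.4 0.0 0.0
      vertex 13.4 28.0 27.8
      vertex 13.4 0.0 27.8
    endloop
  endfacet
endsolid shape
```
; perimeter-only toolpath
G21 ; units = mm
G90 ; absolute positioning
G28 ; home
; layer 1
G0 Z9.3
G0 X0.0 Y0.0
G1 X13.4 Y0.0
G1 X13.4 Y28.0
G1 X0.0 Y28.0
G1 X0.0 Y0.0
; layer 2
G0 Z18.5
G0 X0.0 Y0.0
G1 X13.4 Y0.0
G1 X13.4 Y28.0
G1 X0.0 Y28.0
G1 X0.0 Y0.0
; layer 3
G0 Z27.8
G0 X0.0 Y0.0
G1 X13.4 Y0.0
G1 X13.4 Y28.0
G1 X0.0 Y28.0
G1 X0.0 Y0.0
M2 ; end

The solid is a rectangular box, roughly 13.4 × 28 mm footprint and 27.8 mm tall. Slicing at Δz = 9.3 mm — 3 equal slices spanning the solid's height, so layer i sits at z = i·h/3 — gives 3 non-empty perimeters. Each is a 4-segment closed polygon; G0 lifts to the layer z and rapids to the start vertex, then G1 traces the edges.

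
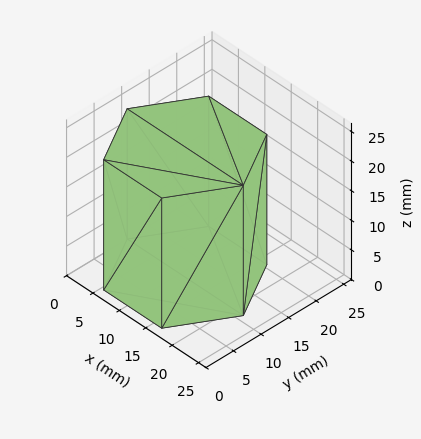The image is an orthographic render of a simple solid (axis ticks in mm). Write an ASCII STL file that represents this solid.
Reading the render: the shape is a regular 6-sided prism (a cylinder approximated with 6 flat sides), circumscribed radius ≈ 11 mm, height ≈ 22 mm (dimensions read to the nearest mm from the axis ticks). For the STL, each face is triangulated and given an outward normal.

solid part
  facet normal 0.0000 0.0000 -1.0000
    outer loop
      vertex 5.50 20.53 0.00
      vertex 16.50 20.53 0.00
      vertex 22.00 11.00 0.00
    endloop
  endfacet
  facet normal 0.0000 0.0000 -1.0000
    outer loop
      vertex 0.00 11.00 0.00
      vertex 5.50 20.53 0.00
      vertex 22.00 11.00 0.00
    endloop
  endfacet
  facet normal 0.0000 0.0000 -1.0000
    outer loop
      vertex 5.50 1.47 0.00
      vertex 0.00 11.00 0.00
      vertex 22.00 11.00 0.00
    endloop
  endfacet
  facet normal 0.0000 0.0000 -1.0000
    outer loop
      vertex 16.50 1.47 0.00
      vertex 5.50 1.47 0.00
      vertex 22.00 11.00 0.00
    endloop
  endfacet
  facet normal 0.0000 0.0000 1.0000
    outer loop
      vertex 22.00 11.00 22.00
      vertex 16.50 20.53 22.00
      vertex 5.50 20.53 22.00
    endloop
  endfacet
  facet normal 0.0000 0.0000 1.0000
    outer loop
      vertex 22.00 11.00 22.00
      vertex 5.50 20.53 22.00
      vertex 0.00 11.00 22.00
    endloop
  endfacet
  facet normal 0.0000 0.0000 1.0000
    outer loop
      vertex 22.00 11.00 22.00
      vertex 0.00 11.00 22.00
      vertex 5.50 1.47 22.00
    endloop
  endfacet
  facet normal 0.0000 0.0000 1.0000
    outer loop
      vertex 22.00 11.00 22.00
      vertex 5.50 1.47 22.00
      vertex 16.50 1.47 22.00
    endloop
  endfacet
  facet normal 0.8661 0.4999 0.0000
    outer loop
      vertex 22.00 11.00 0.00
      vertex 16.50 20.53 0.00
      vertex 16.50 20.53 22.00
    endloop
  endfacet
  facet normal 0.8661 0.4999 0.0000
    outer loop
      vertex 22.00 11.00 0.00
      vertex 16.50 20.53 22.00
      vertex 22.00 11.00 22.00
    endloop
  endfacet
  facet normal 0.0000 1.0000 0.0000
    outer loop
      vertex 16.50 20.53 0.00
      vertex 5.50 20.53 0.00
      vertex 5.50 20.53 22.00
    endloop
  endfacet
  facet normal 0.0000 1.0000 0.0000
    outer loop
      vertex 16.50 20.53 0.00
      vertex 5.50 20.53 22.00
      vertex 16.50 20.53 22.00
    endloop
  endfacet
  facet normal -0.8661 0.4999 0.0000
    outer loop
      vertex 5.50 20.53 0.00
      vertex 0.00 11.00 0.00
      vertex 0.00 11.00 22.00
    endloop
  endfacet
  facet normal -0.8661 0.4999 0.0000
    outer loop
      vertex 5.50 20.53 0.00
      vertex 0.00 11.00 22.00
      vertex 5.50 20.53 22.00
    endloop
  endfacet
  facet normal -0.8661 -0.4999 0.0000
    outer loop
      vertex 0.00 11.00 0.00
      vertex 5.50 1.47 0.00
      vertex 5.50 1.47 22.00
    endloop
  endfacet
  facet normal -0.8661 -0.4999 0.0000
    outer loop
      vertex 0.00 11.00 0.00
      vertex 5.50 1.47 22.00
      vertex 0.00 11.00 22.00
    endloop
  endfacet
  facet normal 0.0000 -1.0000 0.0000
    outer loop
      vertex 5.50 1.47 0.00
      vertex 16.50 1.47 0.00
      vertex 16.50 1.47 22.00
    endloop
  endfacet
  facet normal 0.0000 -1.0000 0.0000
    outer loop
      vertex 5.50 1.47 0.00
      vertex 16.50 1.47 22.00
      vertex 5.50 1.47 22.00
    endloop
  endfacet
  facet normal 0.8661 -0.4999 0.0000
    outer loop
      vertex 16.50 1.47 0.00
      vertex 22.00 11.00 0.00
      vertex 22.00 11.00 22.00
    endloop
  endfacet
  facet normal 0.8661 -0.4999 0.0000
    outer loop
      vertex 16.50 1.47 0.00
      vertex 22.00 11.00 22.00
      vertex 16.50 1.47 22.00
    endloop
  endfacet
endsolid part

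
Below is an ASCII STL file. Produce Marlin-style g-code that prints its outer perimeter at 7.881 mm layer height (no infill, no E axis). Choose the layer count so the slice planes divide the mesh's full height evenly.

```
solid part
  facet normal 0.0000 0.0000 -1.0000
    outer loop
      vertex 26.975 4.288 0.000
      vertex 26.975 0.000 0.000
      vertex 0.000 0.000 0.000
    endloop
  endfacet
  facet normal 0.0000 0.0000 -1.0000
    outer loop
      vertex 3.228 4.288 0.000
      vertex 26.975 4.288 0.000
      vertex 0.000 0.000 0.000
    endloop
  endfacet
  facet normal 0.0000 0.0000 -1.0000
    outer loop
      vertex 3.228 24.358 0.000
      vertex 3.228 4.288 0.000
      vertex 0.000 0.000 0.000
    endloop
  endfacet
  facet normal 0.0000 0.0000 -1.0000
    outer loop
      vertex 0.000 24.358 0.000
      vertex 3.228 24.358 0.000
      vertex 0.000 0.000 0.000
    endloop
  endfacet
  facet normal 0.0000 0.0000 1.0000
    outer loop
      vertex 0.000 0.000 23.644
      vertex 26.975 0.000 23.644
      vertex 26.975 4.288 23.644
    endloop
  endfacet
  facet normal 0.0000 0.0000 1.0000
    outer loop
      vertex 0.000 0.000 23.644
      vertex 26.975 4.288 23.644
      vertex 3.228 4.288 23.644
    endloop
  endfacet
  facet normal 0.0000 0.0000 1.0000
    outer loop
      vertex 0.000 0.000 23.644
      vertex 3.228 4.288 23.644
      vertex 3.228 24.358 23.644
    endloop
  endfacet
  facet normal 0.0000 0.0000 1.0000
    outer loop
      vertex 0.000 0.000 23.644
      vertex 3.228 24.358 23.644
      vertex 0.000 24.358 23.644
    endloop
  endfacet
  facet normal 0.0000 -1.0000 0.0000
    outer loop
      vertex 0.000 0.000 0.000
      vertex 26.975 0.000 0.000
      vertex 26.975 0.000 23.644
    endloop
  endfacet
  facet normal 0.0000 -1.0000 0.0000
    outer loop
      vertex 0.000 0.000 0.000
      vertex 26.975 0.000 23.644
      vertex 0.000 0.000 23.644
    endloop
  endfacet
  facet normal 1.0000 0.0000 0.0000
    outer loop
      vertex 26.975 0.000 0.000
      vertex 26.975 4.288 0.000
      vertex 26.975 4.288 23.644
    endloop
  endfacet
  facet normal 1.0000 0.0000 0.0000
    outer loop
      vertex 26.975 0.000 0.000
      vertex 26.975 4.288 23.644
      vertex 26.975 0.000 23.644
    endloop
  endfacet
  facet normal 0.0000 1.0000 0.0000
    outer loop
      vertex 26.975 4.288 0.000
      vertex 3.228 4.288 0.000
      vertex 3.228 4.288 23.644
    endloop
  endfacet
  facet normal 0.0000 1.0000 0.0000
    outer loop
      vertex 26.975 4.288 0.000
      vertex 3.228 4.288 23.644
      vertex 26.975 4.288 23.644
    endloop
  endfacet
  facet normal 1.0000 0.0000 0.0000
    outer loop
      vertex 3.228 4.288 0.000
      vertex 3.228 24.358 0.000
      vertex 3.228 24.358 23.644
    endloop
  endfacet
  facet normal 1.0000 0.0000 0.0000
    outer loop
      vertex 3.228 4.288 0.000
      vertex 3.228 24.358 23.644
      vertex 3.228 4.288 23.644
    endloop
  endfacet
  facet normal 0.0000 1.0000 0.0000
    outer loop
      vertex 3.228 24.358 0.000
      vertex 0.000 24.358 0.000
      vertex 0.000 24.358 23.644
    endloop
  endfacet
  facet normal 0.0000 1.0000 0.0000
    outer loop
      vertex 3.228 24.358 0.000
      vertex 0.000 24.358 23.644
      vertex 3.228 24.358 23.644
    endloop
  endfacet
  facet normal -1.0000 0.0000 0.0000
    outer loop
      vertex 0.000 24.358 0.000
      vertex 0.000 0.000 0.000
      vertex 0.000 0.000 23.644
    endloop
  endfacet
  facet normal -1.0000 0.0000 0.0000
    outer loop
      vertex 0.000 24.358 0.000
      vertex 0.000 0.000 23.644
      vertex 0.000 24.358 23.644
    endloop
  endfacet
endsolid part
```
; perimeter-only toolpath
G21 ; units = mm
G90 ; absolute positioning
G28 ; home
; layer 1
G0 Z7.881
G0 X0.000 Y0.000
G1 X26.975 Y0.000
G1 X26.975 Y4.288
G1 X3.228 Y4.288
G1 X3.228 Y24.358
G1 X0.000 Y24.358
G1 X0.000 Y0.000
; layer 2
G0 Z15.763
G0 X0.000 Y0.000
G1 X26.975 Y0.000
G1 X26.975 Y4.288
G1 X3.228 Y4.288
G1 X3.228 Y24.358
G1 X0.000 Y24.358
G1 X0.000 Y0.000
; layer 3
G0 Z23.644
G0 X0.000 Y0.000
G1 X26.975 Y0.000
G1 X26.975 Y4.288
G1 X3.228 Y4.288
G1 X3.228 Y24.358
G1 X0.000 Y24.358
G1 X0.000 Y0.000
M2 ; end

The solid is an L-shaped prism: outer 27 × 24.4 mm, arm thicknesses ≈ 4.29 mm (horizontal) and 3.23 mm (vertical), extruded 23.6 mm in z. Slicing at Δz = 7.881 mm — 3 equal slices spanning the solid's height, so layer i sits at z = i·h/3 — gives 3 non-empty perimeters. Each is a 6-segment closed polygon; G0 lifts to the layer z and rapids to the start vertex, then G1 traces the edges.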